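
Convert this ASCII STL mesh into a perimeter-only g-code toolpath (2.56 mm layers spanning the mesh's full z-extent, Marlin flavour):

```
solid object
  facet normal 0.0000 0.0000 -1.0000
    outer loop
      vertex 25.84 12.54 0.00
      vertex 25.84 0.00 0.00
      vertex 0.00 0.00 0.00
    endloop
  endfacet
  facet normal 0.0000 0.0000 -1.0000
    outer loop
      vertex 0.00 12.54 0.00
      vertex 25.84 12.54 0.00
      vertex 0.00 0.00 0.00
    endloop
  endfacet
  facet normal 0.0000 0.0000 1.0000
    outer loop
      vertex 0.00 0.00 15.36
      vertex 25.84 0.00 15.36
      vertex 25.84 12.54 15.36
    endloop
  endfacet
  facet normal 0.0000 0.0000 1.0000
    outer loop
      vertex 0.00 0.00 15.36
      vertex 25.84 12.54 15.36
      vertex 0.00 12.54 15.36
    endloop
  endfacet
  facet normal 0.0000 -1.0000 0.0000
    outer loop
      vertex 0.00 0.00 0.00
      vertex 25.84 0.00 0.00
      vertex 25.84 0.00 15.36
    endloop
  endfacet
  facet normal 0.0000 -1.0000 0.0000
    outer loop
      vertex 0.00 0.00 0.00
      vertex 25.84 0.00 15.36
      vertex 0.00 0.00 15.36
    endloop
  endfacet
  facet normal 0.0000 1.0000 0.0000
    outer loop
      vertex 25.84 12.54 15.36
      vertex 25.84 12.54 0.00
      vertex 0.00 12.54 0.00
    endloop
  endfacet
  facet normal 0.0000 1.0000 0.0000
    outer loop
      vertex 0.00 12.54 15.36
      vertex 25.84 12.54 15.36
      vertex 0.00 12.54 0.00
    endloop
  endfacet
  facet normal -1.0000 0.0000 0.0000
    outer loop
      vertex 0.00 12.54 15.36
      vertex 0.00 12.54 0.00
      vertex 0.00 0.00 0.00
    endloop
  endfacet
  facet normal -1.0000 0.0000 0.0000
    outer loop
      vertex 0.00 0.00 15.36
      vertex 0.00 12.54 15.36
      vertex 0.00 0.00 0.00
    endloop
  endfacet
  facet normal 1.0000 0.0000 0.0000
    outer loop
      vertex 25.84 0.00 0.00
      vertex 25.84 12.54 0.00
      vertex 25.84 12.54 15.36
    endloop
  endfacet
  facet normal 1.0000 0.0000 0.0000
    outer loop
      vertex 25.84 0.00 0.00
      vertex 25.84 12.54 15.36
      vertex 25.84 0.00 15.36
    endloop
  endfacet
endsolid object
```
; perimeter-only toolpath
G21 ; units = mm
G90 ; absolute positioning
G28 ; home
; layer 1
G0 Z2.56
G0 X0.00 Y0.00
G1 X25.84 Y0.00
G1 X25.84 Y12.54
G1 X0.00 Y12.54
G1 X0.00 Y0.00
; layer 2
G0 Z5.12
G0 X0.00 Y0.00
G1 X25.84 Y0.00
G1 X25.84 Y12.54
G1 X0.00 Y12.54
G1 X0.00 Y0.00
; layer 3
G0 Z7.68
G0 X0.00 Y0.00
G1 X25.84 Y0.00
G1 X25.84 Y12.54
G1 X0.00 Y12.54
G1 X0.00 Y0.00
; layer 4
G0 Z10.24
G0 X0.00 Y0.00
G1 X25.84 Y0.00
G1 X25.84 Y12.54
G1 X0.00 Y12.54
G1 X0.00 Y0.00
; layer 5
G0 Z12.80
G0 X0.00 Y0.00
G1 X25.84 Y0.00
G1 X25.84 Y12.54
G1 X0.00 Y12.54
G1 X0.00 Y0.00
; layer 6
G0 Z15.36
G0 X0.00 Y0.00
G1 X25.84 Y0.00
G1 X25.84 Y12.54
G1 X0.00 Y12.54
G1 X0.00 Y0.00
M2 ; end

The solid is a rectangular box, roughly 25.8 × 12.5 mm footprint and 15.4 mm tall. Slicing at Δz = 2.56 mm — 6 equal slices spanning the solid's height, so layer i sits at z = i·h/6 — gives 6 non-empty perimeters. Each is a 4-segment closed polygon; G0 lifts to the layer z and rapids to the start vertex, then G1 traces the edges.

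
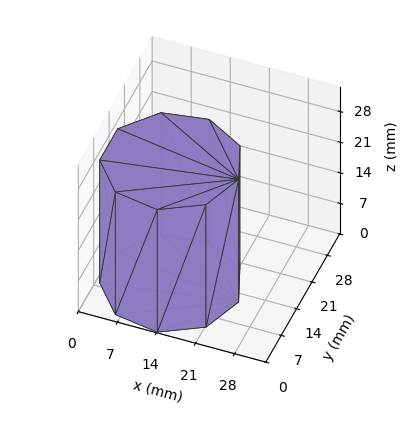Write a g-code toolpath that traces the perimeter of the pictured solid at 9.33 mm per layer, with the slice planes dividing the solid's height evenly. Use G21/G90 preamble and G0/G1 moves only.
Reading the render: the shape is a regular 9-sided prism (a cylinder approximated with 9 flat sides), circumscribed radius ≈ 12 mm, height ≈ 28 mm (dimensions read to the nearest mm from the axis ticks). For the g-code, the solid's height is divided into equal slices at the stated Δz and each level perimeter traced with G1 moves after a G0 lift.

; perimeter-only toolpath
G21 ; units = mm
G90 ; absolute positioning
G28 ; home
; layer 1
G0 Z9.33
G0 X24.00 Y12.00
G1 X21.19 Y19.71
G1 X14.08 Y23.82
G1 X6.00 Y22.39
G1 X0.72 Y16.10
G1 X0.72 Y7.90
G1 X6.00 Y1.61
G1 X14.08 Y0.18
G1 X21.19 Y4.29
G1 X24.00 Y12.00
; layer 2
G0 Z18.67
G0 X24.00 Y12.00
G1 X21.19 Y19.71
G1 X14.08 Y23.82
G1 X6.00 Y22.39
G1 X0.72 Y16.10
G1 X0.72 Y7.90
G1 X6.00 Y1.61
G1 X14.08 Y0.18
G1 X21.19 Y4.29
G1 X24.00 Y12.00
; layer 3
G0 Z28.00
G0 X24.00 Y12.00
G1 X21.19 Y19.71
G1 X14.08 Y23.82
G1 X6.00 Y22.39
G1 X0.72 Y16.10
G1 X0.72 Y7.90
G1 X6.00 Y1.61
G1 X14.08 Y0.18
G1 X21.19 Y4.29
G1 X24.00 Y12.00
M2 ; end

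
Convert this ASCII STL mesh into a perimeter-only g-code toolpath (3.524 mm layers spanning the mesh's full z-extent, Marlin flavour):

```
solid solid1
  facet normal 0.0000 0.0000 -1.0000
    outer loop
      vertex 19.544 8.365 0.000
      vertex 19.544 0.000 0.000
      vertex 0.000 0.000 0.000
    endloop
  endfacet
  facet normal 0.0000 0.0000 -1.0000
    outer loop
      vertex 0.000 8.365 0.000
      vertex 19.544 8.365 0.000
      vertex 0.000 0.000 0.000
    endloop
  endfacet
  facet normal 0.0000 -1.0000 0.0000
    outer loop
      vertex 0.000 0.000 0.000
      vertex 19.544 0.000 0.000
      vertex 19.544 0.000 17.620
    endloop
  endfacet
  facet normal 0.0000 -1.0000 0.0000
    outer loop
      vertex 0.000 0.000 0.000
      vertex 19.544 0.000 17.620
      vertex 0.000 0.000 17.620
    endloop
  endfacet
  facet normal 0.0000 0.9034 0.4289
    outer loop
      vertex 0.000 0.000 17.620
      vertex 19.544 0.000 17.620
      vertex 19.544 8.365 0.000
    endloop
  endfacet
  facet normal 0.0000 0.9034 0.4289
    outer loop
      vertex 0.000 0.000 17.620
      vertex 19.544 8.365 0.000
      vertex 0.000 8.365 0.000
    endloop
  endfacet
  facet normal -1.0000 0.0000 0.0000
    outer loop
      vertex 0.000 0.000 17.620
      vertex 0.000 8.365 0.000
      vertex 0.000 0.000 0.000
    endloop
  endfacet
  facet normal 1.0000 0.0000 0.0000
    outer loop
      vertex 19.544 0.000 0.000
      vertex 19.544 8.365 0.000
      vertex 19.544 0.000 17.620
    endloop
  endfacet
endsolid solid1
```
; perimeter-only toolpath
G21 ; units = mm
G90 ; absolute positioning
G28 ; home
; layer 1
G0 Z3.524
G0 X0.000 Y0.000
G1 X19.544 Y0.000
G1 X19.544 Y6.692
G1 X0.000 Y6.692
G1 X0.000 Y0.000
; layer 2
G0 Z7.048
G0 X0.000 Y0.000
G1 X19.544 Y0.000
G1 X19.544 Y5.019
G1 X0.000 Y5.019
G1 X0.000 Y0.000
; layer 3
G0 Z10.572
G0 X0.000 Y0.000
G1 X19.544 Y0.000
G1 X19.544 Y3.346
G1 X0.000 Y3.346
G1 X0.000 Y0.000
; layer 4
G0 Z14.096
G0 X0.000 Y0.000
G1 X19.544 Y0.000
G1 X19.544 Y1.673
G1 X0.000 Y1.673
G1 X0.000 Y0.000
M2 ; end

The solid is a wedge (ramp): 19.5 × 8.37 mm base, rising to 17.6 mm along the y=0 edge and sloping linearly to z=0 at y=8.37. Slicing at Δz = 3.524 mm — 5 equal slices spanning the solid's height, so layer i sits at z = i·h/5 — gives 4 non-empty perimeters. Each is a 4-segment closed polygon; G0 lifts to the layer z and rapids to the start vertex, then G1 traces the edges. The cross-section shrinks linearly with z (the slice at the apex is degenerate and omitted).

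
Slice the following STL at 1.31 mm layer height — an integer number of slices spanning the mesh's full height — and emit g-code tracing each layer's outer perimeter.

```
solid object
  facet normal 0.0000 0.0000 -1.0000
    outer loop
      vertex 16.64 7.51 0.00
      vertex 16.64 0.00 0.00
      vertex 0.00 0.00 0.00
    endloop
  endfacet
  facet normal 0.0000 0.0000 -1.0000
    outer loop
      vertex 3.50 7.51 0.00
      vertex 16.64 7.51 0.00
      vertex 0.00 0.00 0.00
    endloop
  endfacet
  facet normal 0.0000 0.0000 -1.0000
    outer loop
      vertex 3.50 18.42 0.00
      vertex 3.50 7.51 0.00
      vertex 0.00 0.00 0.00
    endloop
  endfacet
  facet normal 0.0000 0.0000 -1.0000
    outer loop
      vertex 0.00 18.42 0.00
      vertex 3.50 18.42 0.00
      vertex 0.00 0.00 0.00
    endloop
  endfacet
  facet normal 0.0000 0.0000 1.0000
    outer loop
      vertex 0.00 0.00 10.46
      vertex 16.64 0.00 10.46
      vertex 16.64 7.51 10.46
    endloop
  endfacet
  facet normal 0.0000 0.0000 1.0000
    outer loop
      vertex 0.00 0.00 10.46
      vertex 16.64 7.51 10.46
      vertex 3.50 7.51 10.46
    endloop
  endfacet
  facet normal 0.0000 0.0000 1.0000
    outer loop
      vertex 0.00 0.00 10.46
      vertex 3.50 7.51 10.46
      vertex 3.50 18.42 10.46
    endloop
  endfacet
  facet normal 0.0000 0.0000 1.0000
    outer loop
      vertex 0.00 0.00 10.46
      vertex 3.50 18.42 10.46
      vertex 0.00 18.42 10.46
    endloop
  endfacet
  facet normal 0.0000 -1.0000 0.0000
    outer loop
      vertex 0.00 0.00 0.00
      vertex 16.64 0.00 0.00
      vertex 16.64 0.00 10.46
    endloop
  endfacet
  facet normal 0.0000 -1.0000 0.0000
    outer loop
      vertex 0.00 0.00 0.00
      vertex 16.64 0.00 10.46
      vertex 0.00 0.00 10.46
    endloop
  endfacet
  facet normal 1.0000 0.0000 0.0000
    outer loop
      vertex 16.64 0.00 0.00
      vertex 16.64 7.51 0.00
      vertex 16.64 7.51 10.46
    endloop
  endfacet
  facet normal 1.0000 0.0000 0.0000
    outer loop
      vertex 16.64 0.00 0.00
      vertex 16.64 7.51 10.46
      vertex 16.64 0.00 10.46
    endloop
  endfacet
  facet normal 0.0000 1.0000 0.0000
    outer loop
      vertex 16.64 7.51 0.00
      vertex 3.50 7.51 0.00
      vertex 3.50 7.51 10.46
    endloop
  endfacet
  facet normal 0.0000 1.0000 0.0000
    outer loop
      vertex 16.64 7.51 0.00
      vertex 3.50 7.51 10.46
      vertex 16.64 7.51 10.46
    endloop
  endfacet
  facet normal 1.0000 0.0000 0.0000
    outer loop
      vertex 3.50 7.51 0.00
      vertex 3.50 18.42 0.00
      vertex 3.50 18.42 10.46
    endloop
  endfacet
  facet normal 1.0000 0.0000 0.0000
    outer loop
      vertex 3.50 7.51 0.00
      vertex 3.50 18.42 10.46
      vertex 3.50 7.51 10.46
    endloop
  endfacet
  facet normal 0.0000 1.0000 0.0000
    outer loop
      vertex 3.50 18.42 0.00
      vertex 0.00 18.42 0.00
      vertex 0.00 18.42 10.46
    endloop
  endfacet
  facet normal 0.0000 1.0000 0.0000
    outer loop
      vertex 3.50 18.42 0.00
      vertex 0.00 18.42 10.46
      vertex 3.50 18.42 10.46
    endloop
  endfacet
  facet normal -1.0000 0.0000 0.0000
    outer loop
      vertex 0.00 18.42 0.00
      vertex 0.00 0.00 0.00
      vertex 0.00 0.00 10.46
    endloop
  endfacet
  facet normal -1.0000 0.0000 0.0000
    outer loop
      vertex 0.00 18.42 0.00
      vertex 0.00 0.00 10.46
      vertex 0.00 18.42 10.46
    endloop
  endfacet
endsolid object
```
; perimeter-only toolpath
G21 ; units = mm
G90 ; absolute positioning
G28 ; home
; layer 1
G0 Z1.31
G0 X0.00 Y0.00
G1 X16.64 Y0.00
G1 X16.64 Y7.51
G1 X3.50 Y7.51
G1 X3.50 Y18.42
G1 X0.00 Y18.42
G1 X0.00 Y0.00
; layer 2
G0 Z2.62
G0 X0.00 Y0.00
G1 X16.64 Y0.00
G1 X16.64 Y7.51
G1 X3.50 Y7.51
G1 X3.50 Y18.42
G1 X0.00 Y18.42
G1 X0.00 Y0.00
; layer 3
G0 Z3.92
G0 X0.00 Y0.00
G1 X16.64 Y0.00
G1 X16.64 Y7.51
G1 X3.50 Y7.51
G1 X3.50 Y18.42
G1 X0.00 Y18.42
G1 X0.00 Y0.00
; layer 4
G0 Z5.23
G0 X0.00 Y0.00
G1 X16.64 Y0.00
G1 X16.64 Y7.51
G1 X3.50 Y7.51
G1 X3.50 Y18.42
G1 X0.00 Y18.42
G1 X0.00 Y0.00
; layer 5
G0 Z6.54
G0 X0.00 Y0.00
G1 X16.64 Y0.00
G1 X16.64 Y7.51
G1 X3.50 Y7.51
G1 X3.50 Y18.42
G1 X0.00 Y18.42
G1 X0.00 Y0.00
; layer 6
G0 Z7.85
G0 X0.00 Y0.00
G1 X16.64 Y0.00
G1 X16.64 Y7.51
G1 X3.50 Y7.51
G1 X3.50 Y18.42
G1 X0.00 Y18.42
G1 X0.00 Y0.00
; layer 7
G0 Z9.15
G0 X0.00 Y0.00
G1 X16.64 Y0.00
G1 X16.64 Y7.51
G1 X3.50 Y7.51
G1 X3.50 Y18.42
G1 X0.00 Y18.42
G1 X0.00 Y0.00
; layer 8
G0 Z10.46
G0 X0.00 Y0.00
G1 X16.64 Y0.00
G1 X16.64 Y7.51
G1 X3.50 Y7.51
G1 X3.50 Y18.42
G1 X0.00 Y18.42
G1 X0.00 Y0.00
M2 ; end

The solid is an L-shaped prism: outer 16.6 × 18.4 mm, arm thicknesses ≈ 7.51 mm (horizontal) and 3.5 mm (vertical), extruded 10.5 mm in z. Slicing at Δz = 1.31 mm — 8 equal slices spanning the solid's height, so layer i sits at z = i·h/8 — gives 8 non-empty perimeters. Each is a 6-segment closed polygon; G0 lifts to the layer z and rapids to the start vertex, then G1 traces the edges.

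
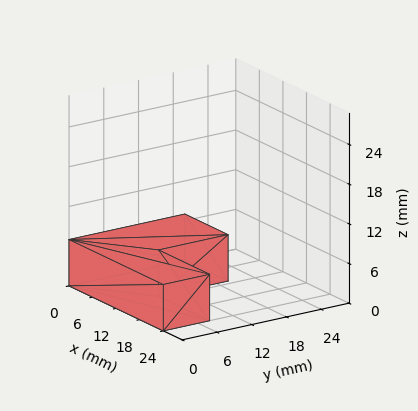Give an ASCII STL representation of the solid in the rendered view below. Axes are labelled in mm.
Reading the render: the shape is an L-shaped prism: outer 24 × 20 mm, arm thicknesses ≈ 8 mm (horizontal) and 11 mm (vertical), extruded 7 mm in z (dimensions read to the nearest mm from the axis ticks). For the STL, each face is triangulated and given an outward normal.

solid part
  facet normal 0.0000 0.0000 -1.0000
    outer loop
      vertex 24.00 8.00 0.00
      vertex 24.00 0.00 0.00
      vertex 0.00 0.00 0.00
    endloop
  endfacet
  facet normal 0.0000 0.0000 -1.0000
    outer loop
      vertex 11.00 8.00 0.00
      vertex 24.00 8.00 0.00
      vertex 0.00 0.00 0.00
    endloop
  endfacet
  facet normal 0.0000 0.0000 -1.0000
    outer loop
      vertex 11.00 20.00 0.00
      vertex 11.00 8.00 0.00
      vertex 0.00 0.00 0.00
    endloop
  endfacet
  facet normal 0.0000 0.0000 -1.0000
    outer loop
      vertex 0.00 20.00 0.00
      vertex 11.00 20.00 0.00
      vertex 0.00 0.00 0.00
    endloop
  endfacet
  facet normal 0.0000 0.0000 1.0000
    outer loop
      vertex 0.00 0.00 7.00
      vertex 24.00 0.00 7.00
      vertex 24.00 8.00 7.00
    endloop
  endfacet
  facet normal 0.0000 0.0000 1.0000
    outer loop
      vertex 0.00 0.00 7.00
      vertex 24.00 8.00 7.00
      vertex 11.00 8.00 7.00
    endloop
  endfacet
  facet normal 0.0000 0.0000 1.0000
    outer loop
      vertex 0.00 0.00 7.00
      vertex 11.00 8.00 7.00
      vertex 11.00 20.00 7.00
    endloop
  endfacet
  facet normal 0.0000 0.0000 1.0000
    outer loop
      vertex 0.00 0.00 7.00
      vertex 11.00 20.00 7.00
      vertex 0.00 20.00 7.00
    endloop
  endfacet
  facet normal 0.0000 -1.0000 0.0000
    outer loop
      vertex 0.00 0.00 0.00
      vertex 24.00 0.00 0.00
      vertex 24.00 0.00 7.00
    endloop
  endfacet
  facet normal 0.0000 -1.0000 0.0000
    outer loop
      vertex 0.00 0.00 0.00
      vertex 24.00 0.00 7.00
      vertex 0.00 0.00 7.00
    endloop
  endfacet
  facet normal 1.0000 0.0000 0.0000
    outer loop
      vertex 24.00 0.00 0.00
      vertex 24.00 8.00 0.00
      vertex 24.00 8.00 7.00
    endloop
  endfacet
  facet normal 1.0000 0.0000 0.0000
    outer loop
      vertex 24.00 0.00 0.00
      vertex 24.00 8.00 7.00
      vertex 24.00 0.00 7.00
    endloop
  endfacet
  facet normal 0.0000 1.0000 0.0000
    outer loop
      vertex 24.00 8.00 0.00
      vertex 11.00 8.00 0.00
      vertex 11.00 8.00 7.00
    endloop
  endfacet
  facet normal 0.0000 1.0000 0.0000
    outer loop
      vertex 24.00 8.00 0.00
      vertex 11.00 8.00 7.00
      vertex 24.00 8.00 7.00
    endloop
  endfacet
  facet normal 1.0000 0.0000 0.0000
    outer loop
      vertex 11.00 8.00 0.00
      vertex 11.00 20.00 0.00
      vertex 11.00 20.00 7.00
    endloop
  endfacet
  facet normal 1.0000 0.0000 0.0000
    outer loop
      vertex 11.00 8.00 0.00
      vertex 11.00 20.00 7.00
      vertex 11.00 8.00 7.00
    endloop
  endfacet
  facet normal 0.0000 1.0000 0.0000
    outer loop
      vertex 11.00 20.00 0.00
      vertex 0.00 20.00 0.00
      vertex 0.00 20.00 7.00
    endloop
  endfacet
  facet normal 0.0000 1.0000 0.0000
    outer loop
      vertex 11.00 20.00 0.00
      vertex 0.00 20.00 7.00
      vertex 11.00 20.00 7.00
    endloop
  endfacet
  facet normal -1.0000 0.0000 0.0000
    outer loop
      vertex 0.00 20.00 0.00
      vertex 0.00 0.00 0.00
      vertex 0.00 0.00 7.00
    endloop
  endfacet
  facet normal -1.0000 0.0000 0.0000
    outer loop
      vertex 0.00 20.00 0.00
      vertex 0.00 0.00 7.00
      vertex 0.00 20.00 7.00
    endloop
  endfacet
endsolid part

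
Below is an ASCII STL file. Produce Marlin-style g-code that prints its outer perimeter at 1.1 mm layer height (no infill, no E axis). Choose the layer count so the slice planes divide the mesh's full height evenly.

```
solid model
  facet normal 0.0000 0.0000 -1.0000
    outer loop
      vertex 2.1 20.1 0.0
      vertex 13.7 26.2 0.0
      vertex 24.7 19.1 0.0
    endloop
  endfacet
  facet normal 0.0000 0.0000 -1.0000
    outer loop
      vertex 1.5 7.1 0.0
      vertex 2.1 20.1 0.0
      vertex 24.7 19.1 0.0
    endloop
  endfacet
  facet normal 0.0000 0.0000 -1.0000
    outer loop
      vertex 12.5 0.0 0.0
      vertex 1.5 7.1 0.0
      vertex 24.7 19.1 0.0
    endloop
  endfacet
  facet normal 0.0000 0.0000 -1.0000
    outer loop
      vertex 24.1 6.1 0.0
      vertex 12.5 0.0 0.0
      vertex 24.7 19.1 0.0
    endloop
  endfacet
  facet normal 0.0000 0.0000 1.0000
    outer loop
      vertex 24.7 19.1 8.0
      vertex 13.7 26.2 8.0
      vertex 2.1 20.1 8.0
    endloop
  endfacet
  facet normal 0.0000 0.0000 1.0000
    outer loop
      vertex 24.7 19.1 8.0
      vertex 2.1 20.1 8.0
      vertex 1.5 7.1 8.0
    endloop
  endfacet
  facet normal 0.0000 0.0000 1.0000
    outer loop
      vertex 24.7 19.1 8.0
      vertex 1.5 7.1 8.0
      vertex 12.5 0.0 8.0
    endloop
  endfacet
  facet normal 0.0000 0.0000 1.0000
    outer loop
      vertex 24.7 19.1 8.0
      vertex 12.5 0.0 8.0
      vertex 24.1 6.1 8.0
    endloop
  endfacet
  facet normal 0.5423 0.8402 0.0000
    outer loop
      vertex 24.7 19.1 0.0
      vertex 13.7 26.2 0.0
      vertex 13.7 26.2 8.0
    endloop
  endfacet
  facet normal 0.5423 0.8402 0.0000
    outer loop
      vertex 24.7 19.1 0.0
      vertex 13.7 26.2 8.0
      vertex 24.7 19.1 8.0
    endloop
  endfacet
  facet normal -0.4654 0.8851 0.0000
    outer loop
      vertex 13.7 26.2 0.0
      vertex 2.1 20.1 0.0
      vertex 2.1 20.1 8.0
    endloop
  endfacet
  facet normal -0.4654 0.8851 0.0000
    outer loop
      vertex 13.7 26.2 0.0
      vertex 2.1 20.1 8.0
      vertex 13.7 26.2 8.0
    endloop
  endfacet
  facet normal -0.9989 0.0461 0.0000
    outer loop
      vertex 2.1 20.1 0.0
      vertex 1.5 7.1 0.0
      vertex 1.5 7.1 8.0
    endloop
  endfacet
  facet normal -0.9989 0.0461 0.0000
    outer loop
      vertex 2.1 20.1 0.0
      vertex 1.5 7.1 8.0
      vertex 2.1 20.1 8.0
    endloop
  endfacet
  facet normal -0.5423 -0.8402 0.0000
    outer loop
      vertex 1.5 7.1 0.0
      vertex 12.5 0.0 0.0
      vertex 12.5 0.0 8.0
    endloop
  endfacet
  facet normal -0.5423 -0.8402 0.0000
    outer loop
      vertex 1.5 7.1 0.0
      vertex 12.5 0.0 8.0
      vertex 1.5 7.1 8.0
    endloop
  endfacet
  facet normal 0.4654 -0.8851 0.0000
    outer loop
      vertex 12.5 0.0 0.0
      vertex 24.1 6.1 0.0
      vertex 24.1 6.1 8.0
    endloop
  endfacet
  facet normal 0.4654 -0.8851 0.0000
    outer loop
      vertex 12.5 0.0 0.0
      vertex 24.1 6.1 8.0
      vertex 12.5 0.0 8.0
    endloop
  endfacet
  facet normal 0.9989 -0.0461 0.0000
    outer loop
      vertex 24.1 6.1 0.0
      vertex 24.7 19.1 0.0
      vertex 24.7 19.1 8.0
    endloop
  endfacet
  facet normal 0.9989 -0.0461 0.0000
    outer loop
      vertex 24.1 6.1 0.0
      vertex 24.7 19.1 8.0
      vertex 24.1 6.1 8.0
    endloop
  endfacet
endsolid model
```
; perimeter-only toolpath
G21 ; units = mm
G90 ; absolute positioning
G28 ; home
; layer 1
G0 Z1.1
G0 X24.7 Y19.1
G1 X13.7 Y26.2
G1 X2.1 Y20.1
G1 X1.5 Y7.1
G1 X12.5 Y0.0
G1 X24.1 Y6.1
G1 X24.7 Y19.1
; layer 2
G0 Z2.3
G0 X24.7 Y19.1
G1 X13.7 Y26.2
G1 X2.1 Y20.1
G1 X1.5 Y7.1
G1 X12.5 Y0.0
G1 X24.1 Y6.1
G1 X24.7 Y19.1
; layer 3
G0 Z3.4
G0 X24.7 Y19.1
G1 X13.7 Y26.2
G1 X2.1 Y20.1
G1 X1.5 Y7.1
G1 X12.5 Y0.0
G1 X24.1 Y6.1
G1 X24.7 Y19.1
; layer 4
G0 Z4.6
G0 X24.7 Y19.1
G1 X13.7 Y26.2
G1 X2.1 Y20.1
G1 X1.5 Y7.1
G1 X12.5 Y0.0
G1 X24.1 Y6.1
G1 X24.7 Y19.1
; layer 5
G0 Z5.7
G0 X24.7 Y19.1
G1 X13.7 Y26.2
G1 X2.1 Y20.1
G1 X1.5 Y7.1
G1 X12.5 Y0.0
G1 X24.1 Y6.1
G1 X24.7 Y19.1
; layer 6
G0 Z6.9
G0 X24.7 Y19.1
G1 X13.7 Y26.2
G1 X2.1 Y20.1
G1 X1.5 Y7.1
G1 X12.5 Y0.0
G1 X24.1 Y6.1
G1 X24.7 Y19.1
; layer 7
G0 Z8.0
G0 X24.7 Y19.1
G1 X13.7 Y26.2
G1 X2.1 Y20.1
G1 X1.5 Y7.1
G1 X12.5 Y0.0
G1 X24.1 Y6.1
G1 X24.7 Y19.1
M2 ; end

The solid is a regular 6-sided prism (a cylinder approximated with 6 flat sides), circumscribed radius ≈ 13.1 mm, height ≈ 8 mm. Slicing at Δz = 1.1 mm — 7 equal slices spanning the solid's height, so layer i sits at z = i·h/7 — gives 7 non-empty perimeters. Each is a 6-segment closed polygon; G0 lifts to the layer z and rapids to the start vertex, then G1 traces the edges.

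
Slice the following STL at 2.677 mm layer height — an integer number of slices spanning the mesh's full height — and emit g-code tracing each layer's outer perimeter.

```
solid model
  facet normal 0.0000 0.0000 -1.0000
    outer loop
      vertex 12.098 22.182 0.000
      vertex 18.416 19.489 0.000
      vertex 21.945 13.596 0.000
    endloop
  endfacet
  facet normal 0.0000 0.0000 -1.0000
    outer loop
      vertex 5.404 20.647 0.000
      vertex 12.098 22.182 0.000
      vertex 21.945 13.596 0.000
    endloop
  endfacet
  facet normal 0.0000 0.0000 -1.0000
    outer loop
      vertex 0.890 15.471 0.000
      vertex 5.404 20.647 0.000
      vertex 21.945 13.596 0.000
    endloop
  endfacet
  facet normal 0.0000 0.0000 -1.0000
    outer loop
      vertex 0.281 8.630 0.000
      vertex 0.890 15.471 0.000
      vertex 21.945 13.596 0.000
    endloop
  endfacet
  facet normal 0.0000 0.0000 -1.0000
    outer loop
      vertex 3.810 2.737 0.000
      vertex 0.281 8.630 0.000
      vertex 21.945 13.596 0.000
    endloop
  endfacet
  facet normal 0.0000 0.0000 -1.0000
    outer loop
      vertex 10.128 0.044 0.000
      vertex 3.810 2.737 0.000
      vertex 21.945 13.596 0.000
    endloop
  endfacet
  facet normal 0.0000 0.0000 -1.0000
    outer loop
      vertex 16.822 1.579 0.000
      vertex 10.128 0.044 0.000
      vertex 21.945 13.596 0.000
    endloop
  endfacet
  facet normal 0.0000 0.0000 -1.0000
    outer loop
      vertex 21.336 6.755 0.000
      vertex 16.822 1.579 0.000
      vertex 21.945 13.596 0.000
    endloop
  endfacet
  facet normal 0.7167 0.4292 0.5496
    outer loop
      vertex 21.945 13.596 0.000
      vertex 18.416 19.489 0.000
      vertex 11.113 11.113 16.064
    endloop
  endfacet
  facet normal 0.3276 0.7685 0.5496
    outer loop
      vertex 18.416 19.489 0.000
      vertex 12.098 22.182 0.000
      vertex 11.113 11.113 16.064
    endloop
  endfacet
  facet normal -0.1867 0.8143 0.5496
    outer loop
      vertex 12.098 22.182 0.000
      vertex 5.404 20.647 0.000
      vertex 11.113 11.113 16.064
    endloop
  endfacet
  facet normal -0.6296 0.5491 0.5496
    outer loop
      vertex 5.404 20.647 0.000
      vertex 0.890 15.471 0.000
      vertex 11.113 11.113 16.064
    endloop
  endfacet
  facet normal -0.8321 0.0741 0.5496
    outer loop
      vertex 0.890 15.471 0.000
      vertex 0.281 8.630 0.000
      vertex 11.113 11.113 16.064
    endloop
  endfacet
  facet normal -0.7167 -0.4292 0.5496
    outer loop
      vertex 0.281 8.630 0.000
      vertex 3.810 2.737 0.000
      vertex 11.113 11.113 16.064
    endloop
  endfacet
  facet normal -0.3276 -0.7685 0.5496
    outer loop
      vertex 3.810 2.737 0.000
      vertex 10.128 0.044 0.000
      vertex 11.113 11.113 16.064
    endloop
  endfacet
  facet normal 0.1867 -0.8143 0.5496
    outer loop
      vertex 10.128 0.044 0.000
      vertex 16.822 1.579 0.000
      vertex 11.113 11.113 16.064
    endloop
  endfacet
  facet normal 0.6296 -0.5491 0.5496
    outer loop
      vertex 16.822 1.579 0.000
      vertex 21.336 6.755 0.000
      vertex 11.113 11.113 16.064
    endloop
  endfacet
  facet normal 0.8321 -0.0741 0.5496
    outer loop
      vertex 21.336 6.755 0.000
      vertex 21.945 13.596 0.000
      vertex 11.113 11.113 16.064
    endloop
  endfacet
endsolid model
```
; perimeter-only toolpath
G21 ; units = mm
G90 ; absolute positioning
G28 ; home
; layer 1
G0 Z2.677
G0 X20.140 Y13.182
G1 X17.199 Y18.093
G1 X11.934 Y20.337
G1 X6.356 Y19.058
G1 X2.594 Y14.745
G1 X2.086 Y9.044
G1 X5.027 Y4.133
G1 X10.292 Y1.889
G1 X15.870 Y3.168
G1 X19.632 Y7.481
G1 X20.140 Y13.182
; layer 2
G0 Z5.355
G0 X18.334 Y12.768
G1 X15.982 Y16.697
G1 X11.770 Y18.492
G1 X7.307 Y17.469
G1 X4.298 Y14.018
G1 X3.892 Y9.458
G1 X6.244 Y5.529
G1 X10.456 Y3.734
G1 X14.919 Y4.757
G1 X17.928 Y8.208
G1 X18.334 Y12.768
; layer 3
G0 Z8.032
G0 X16.529 Y12.354
G1 X14.764 Y15.301
G1 X11.605 Y16.648
G1 X8.258 Y15.880
G1 X6.002 Y13.292
G1 X5.697 Y9.872
G1 X7.462 Y6.925
G1 X10.620 Y5.579
G1 X13.967 Y6.346
G1 X16.224 Y8.934
G1 X16.529 Y12.354
; layer 4
G0 Z10.709
G0 X14.724 Y11.941
G1 X13.547 Y13.905
G1 X11.441 Y14.803
G1 X9.210 Y14.291
G1 X7.705 Y12.566
G1 X7.502 Y10.285
G1 X8.679 Y8.321
G1 X10.785 Y7.423
G1 X13.016 Y7.935
G1 X14.521 Y9.660
G1 X14.724 Y11.941
; layer 5
G0 Z13.387
G0 X12.918 Y11.527
G1 X12.330 Y12.509
G1 X11.277 Y12.958
G1 X10.162 Y12.702
G1 X9.409 Y11.839
G1 X9.308 Y10.699
G1 X9.896 Y9.717
G1 X10.949 Y9.268
G1 X12.065 Y9.524
G1 X12.817 Y10.387
G1 X12.918 Y11.527
M2 ; end

The solid is a regular 10-sided pyramid, base circumscribed radius ≈ 11.1 mm, apex at z ≈ 16.1 mm. Slicing at Δz = 2.677 mm — 6 equal slices spanning the solid's height, so layer i sits at z = i·h/6 — gives 5 non-empty perimeters. Each is a 10-segment closed polygon; G0 lifts to the layer z and rapids to the start vertex, then G1 traces the edges. The cross-section shrinks linearly with z (the slice at the apex is degenerate and omitted).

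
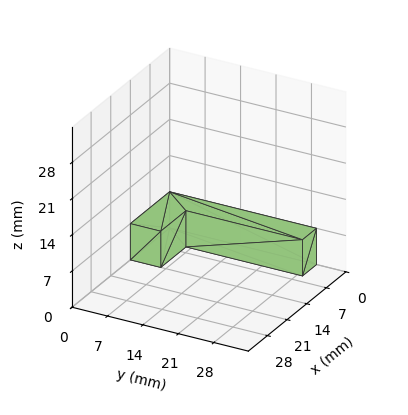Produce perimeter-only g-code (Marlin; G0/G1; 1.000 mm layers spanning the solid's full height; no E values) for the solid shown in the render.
Reading the render: the shape is an L-shaped prism: outer 14 × 29 mm, arm thicknesses ≈ 6 mm (horizontal) and 5 mm (vertical), extruded 7 mm in z (dimensions read to the nearest mm from the axis ticks). For the g-code, the solid's height is divided into equal slices at the stated Δz and each level perimeter traced with G1 moves after a G0 lift.

; perimeter-only toolpath
G21 ; units = mm
G90 ; absolute positioning
G28 ; home
; layer 1
G0 Z1.000
G0 X0.000 Y0.000
G1 X14.000 Y0.000
G1 X14.000 Y6.000
G1 X5.000 Y6.000
G1 X5.000 Y29.000
G1 X0.000 Y29.000
G1 X0.000 Y0.000
; layer 2
G0 Z2.000
G0 X0.000 Y0.000
G1 X14.000 Y0.000
G1 X14.000 Y6.000
G1 X5.000 Y6.000
G1 X5.000 Y29.000
G1 X0.000 Y29.000
G1 X0.000 Y0.000
; layer 3
G0 Z3.000
G0 X0.000 Y0.000
G1 X14.000 Y0.000
G1 X14.000 Y6.000
G1 X5.000 Y6.000
G1 X5.000 Y29.000
G1 X0.000 Y29.000
G1 X0.000 Y0.000
; layer 4
G0 Z4.000
G0 X0.000 Y0.000
G1 X14.000 Y0.000
G1 X14.000 Y6.000
G1 X5.000 Y6.000
G1 X5.000 Y29.000
G1 X0.000 Y29.000
G1 X0.000 Y0.000
; layer 5
G0 Z5.000
G0 X0.000 Y0.000
G1 X14.000 Y0.000
G1 X14.000 Y6.000
G1 X5.000 Y6.000
G1 X5.000 Y29.000
G1 X0.000 Y29.000
G1 X0.000 Y0.000
; layer 6
G0 Z6.000
G0 X0.000 Y0.000
G1 X14.000 Y0.000
G1 X14.000 Y6.000
G1 X5.000 Y6.000
G1 X5.000 Y29.000
G1 X0.000 Y29.000
G1 X0.000 Y0.000
; layer 7
G0 Z7.000
G0 X0.000 Y0.000
G1 X14.000 Y0.000
G1 X14.000 Y6.000
G1 X5.000 Y6.000
G1 X5.000 Y29.000
G1 X0.000 Y29.000
G1 X0.000 Y0.000
M2 ; end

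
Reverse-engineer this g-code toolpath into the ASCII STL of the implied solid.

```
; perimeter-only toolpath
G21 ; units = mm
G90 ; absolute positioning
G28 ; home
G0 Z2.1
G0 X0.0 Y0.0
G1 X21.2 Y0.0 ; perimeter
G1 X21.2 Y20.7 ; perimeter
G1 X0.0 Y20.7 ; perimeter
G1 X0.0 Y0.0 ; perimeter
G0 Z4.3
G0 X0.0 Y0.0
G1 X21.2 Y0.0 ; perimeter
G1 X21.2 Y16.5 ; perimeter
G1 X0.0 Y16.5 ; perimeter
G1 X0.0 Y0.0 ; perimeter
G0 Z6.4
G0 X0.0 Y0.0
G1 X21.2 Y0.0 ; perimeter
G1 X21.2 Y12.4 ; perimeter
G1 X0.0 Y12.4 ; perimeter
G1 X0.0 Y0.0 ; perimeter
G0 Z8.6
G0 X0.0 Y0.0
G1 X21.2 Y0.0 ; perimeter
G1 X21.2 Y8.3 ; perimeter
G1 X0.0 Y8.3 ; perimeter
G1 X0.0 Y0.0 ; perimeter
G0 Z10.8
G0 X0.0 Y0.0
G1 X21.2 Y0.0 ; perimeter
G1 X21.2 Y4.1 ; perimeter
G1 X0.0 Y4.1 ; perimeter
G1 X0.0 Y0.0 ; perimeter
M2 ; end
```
solid part
  facet normal 0.0000 0.0000 -1.0000
    outer loop
      vertex 21.2 24.8 0.0
      vertex 21.2 0.0 0.0
      vertex 0.0 0.0 0.0
    endloop
  endfacet
  facet normal 0.0000 0.0000 -1.0000
    outer loop
      vertex 0.0 24.8 0.0
      vertex 21.2 24.8 0.0
      vertex 0.0 0.0 0.0
    endloop
  endfacet
  facet normal 0.0000 -1.0000 0.0000
    outer loop
      vertex 0.0 0.0 0.0
      vertex 21.2 0.0 0.0
      vertex 21.2 0.0 12.9
    endloop
  endfacet
  facet normal 0.0000 -1.0000 0.0000
    outer loop
      vertex 0.0 0.0 0.0
      vertex 21.2 0.0 12.9
      vertex 0.0 0.0 12.9
    endloop
  endfacet
  facet normal 0.0000 0.4615 0.8872
    outer loop
      vertex 0.0 0.0 12.9
      vertex 21.2 0.0 12.9
      vertex 21.2 24.8 0.0
    endloop
  endfacet
  facet normal 0.0000 0.4615 0.8872
    outer loop
      vertex 0.0 0.0 12.9
      vertex 21.2 24.8 0.0
      vertex 0.0 24.8 0.0
    endloop
  endfacet
  facet normal -1.0000 0.0000 0.0000
    outer loop
      vertex 0.0 0.0 12.9
      vertex 0.0 24.8 0.0
      vertex 0.0 0.0 0.0
    endloop
  endfacet
  facet normal 1.0000 0.0000 0.0000
    outer loop
      vertex 21.2 0.0 0.0
      vertex 21.2 24.8 0.0
      vertex 21.2 0.0 12.9
    endloop
  endfacet
endsolid part

The G0 Z moves step by Δz≈2.1 mm. The G1 loops shrink linearly with z, so the solid tapers from its base footprint up to z≈12.9. Closing with a flat bottom cap and the tapered top and triangulating gives 8 facets — a wedge (ramp): 21.2 × 24.8 mm base, rising to 12.9 mm along the y=0 edge and sloping linearly to z=0 at y=24.8.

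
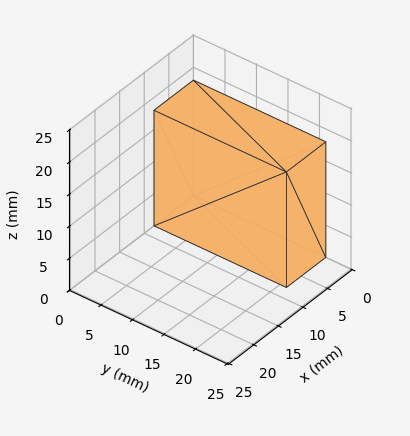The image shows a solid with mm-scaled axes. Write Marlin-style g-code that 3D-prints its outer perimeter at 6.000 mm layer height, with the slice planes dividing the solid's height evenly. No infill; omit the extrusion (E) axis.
Reading the render: the shape is a rectangular box, roughly 8 × 21 mm footprint and 18 mm tall (dimensions read to the nearest mm from the axis ticks). For the g-code, the solid's height is divided into equal slices at the stated Δz and each level perimeter traced with G1 moves after a G0 lift.

; perimeter-only toolpath
G21 ; units = mm
G90 ; absolute positioning
G28 ; home
; layer 1
G0 Z6.000
G0 X0.000 Y0.000
G1 X8.000 Y0.000
G1 X8.000 Y21.000
G1 X0.000 Y21.000
G1 X0.000 Y0.000
; layer 2
G0 Z12.000
G0 X0.000 Y0.000
G1 X8.000 Y0.000
G1 X8.000 Y21.000
G1 X0.000 Y21.000
G1 X0.000 Y0.000
; layer 3
G0 Z18.000
G0 X0.000 Y0.000
G1 X8.000 Y0.000
G1 X8.000 Y21.000
G1 X0.000 Y21.000
G1 X0.000 Y0.000
M2 ; end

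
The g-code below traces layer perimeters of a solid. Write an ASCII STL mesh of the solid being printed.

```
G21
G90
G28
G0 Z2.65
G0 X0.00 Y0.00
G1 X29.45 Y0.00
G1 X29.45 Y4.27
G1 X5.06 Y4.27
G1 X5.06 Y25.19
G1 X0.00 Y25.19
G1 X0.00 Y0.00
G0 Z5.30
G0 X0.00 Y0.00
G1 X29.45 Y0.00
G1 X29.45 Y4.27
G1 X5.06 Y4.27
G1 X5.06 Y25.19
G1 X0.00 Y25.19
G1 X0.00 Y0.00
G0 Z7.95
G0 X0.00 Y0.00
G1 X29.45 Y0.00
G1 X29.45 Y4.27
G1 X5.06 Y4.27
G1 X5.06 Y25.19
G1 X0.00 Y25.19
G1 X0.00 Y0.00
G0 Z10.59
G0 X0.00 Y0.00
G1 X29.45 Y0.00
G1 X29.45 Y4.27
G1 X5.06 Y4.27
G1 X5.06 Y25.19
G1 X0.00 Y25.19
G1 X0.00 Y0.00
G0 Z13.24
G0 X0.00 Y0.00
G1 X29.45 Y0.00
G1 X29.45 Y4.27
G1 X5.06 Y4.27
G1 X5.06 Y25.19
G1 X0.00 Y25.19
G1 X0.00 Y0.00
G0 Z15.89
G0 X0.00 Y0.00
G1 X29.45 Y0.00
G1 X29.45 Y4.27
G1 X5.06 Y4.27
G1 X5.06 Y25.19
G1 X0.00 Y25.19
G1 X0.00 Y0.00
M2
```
solid part
  facet normal 0.0000 0.0000 -1.0000
    outer loop
      vertex 29.45 4.27 0.00
      vertex 29.45 0.00 0.00
      vertex 0.00 0.00 0.00
    endloop
  endfacet
  facet normal 0.0000 0.0000 -1.0000
    outer loop
      vertex 5.06 4.27 0.00
      vertex 29.45 4.27 0.00
      vertex 0.00 0.00 0.00
    endloop
  endfacet
  facet normal 0.0000 0.0000 -1.0000
    outer loop
      vertex 5.06 25.19 0.00
      vertex 5.06 4.27 0.00
      vertex 0.00 0.00 0.00
    endloop
  endfacet
  facet normal 0.0000 0.0000 -1.0000
    outer loop
      vertex 0.00 25.19 0.00
      vertex 5.06 25.19 0.00
      vertex 0.00 0.00 0.00
    endloop
  endfacet
  facet normal 0.0000 0.0000 1.0000
    outer loop
      vertex 0.00 0.00 15.89
      vertex 29.45 0.00 15.89
      vertex 29.45 4.27 15.89
    endloop
  endfacet
  facet normal 0.0000 0.0000 1.0000
    outer loop
      vertex 0.00 0.00 15.89
      vertex 29.45 4.27 15.89
      vertex 5.06 4.27 15.89
    endloop
  endfacet
  facet normal 0.0000 0.0000 1.0000
    outer loop
      vertex 0.00 0.00 15.89
      vertex 5.06 4.27 15.89
      vertex 5.06 25.19 15.89
    endloop
  endfacet
  facet normal 0.0000 0.0000 1.0000
    outer loop
      vertex 0.00 0.00 15.89
      vertex 5.06 25.19 15.89
      vertex 0.00 25.19 15.89
    endloop
  endfacet
  facet normal 0.0000 -1.0000 0.0000
    outer loop
      vertex 0.00 0.00 0.00
      vertex 29.45 0.00 0.00
      vertex 29.45 0.00 15.89
    endloop
  endfacet
  facet normal 0.0000 -1.0000 0.0000
    outer loop
      vertex 0.00 0.00 0.00
      vertex 29.45 0.00 15.89
      vertex 0.00 0.00 15.89
    endloop
  endfacet
  facet normal 1.0000 0.0000 0.0000
    outer loop
      vertex 29.45 0.00 0.00
      vertex 29.45 4.27 0.00
      vertex 29.45 4.27 15.89
    endloop
  endfacet
  facet normal 1.0000 0.0000 0.0000
    outer loop
      vertex 29.45 0.00 0.00
      vertex 29.45 4.27 15.89
      vertex 29.45 0.00 15.89
    endloop
  endfacet
  facet normal 0.0000 1.0000 0.0000
    outer loop
      vertex 29.45 4.27 0.00
      vertex 5.06 4.27 0.00
      vertex 5.06 4.27 15.89
    endloop
  endfacet
  facet normal 0.0000 1.0000 0.0000
    outer loop
      vertex 29.45 4.27 0.00
      vertex 5.06 4.27 15.89
      vertex 29.45 4.27 15.89
    endloop
  endfacet
  facet normal 1.0000 0.0000 0.0000
    outer loop
      vertex 5.06 4.27 0.00
      vertex 5.06 25.19 0.00
      vertex 5.06 25.19 15.89
    endloop
  endfacet
  facet normal 1.0000 0.0000 0.0000
    outer loop
      vertex 5.06 4.27 0.00
      vertex 5.06 25.19 15.89
      vertex 5.06 4.27 15.89
    endloop
  endfacet
  facet normal 0.0000 1.0000 0.0000
    outer loop
      vertex 5.06 25.19 0.00
      vertex 0.00 25.19 0.00
      vertex 0.00 25.19 15.89
    endloop
  endfacet
  facet normal 0.0000 1.0000 0.0000
    outer loop
      vertex 5.06 25.19 0.00
      vertex 0.00 25.19 15.89
      vertex 5.06 25.19 15.89
    endloop
  endfacet
  facet normal -1.0000 0.0000 0.0000
    outer loop
      vertex 0.00 25.19 0.00
      vertex 0.00 0.00 0.00
      vertex 0.00 0.00 15.89
    endloop
  endfacet
  facet normal -1.0000 0.0000 0.0000
    outer loop
      vertex 0.00 25.19 0.00
      vertex 0.00 0.00 15.89
      vertex 0.00 25.19 15.89
    endloop
  endfacet
endsolid part

The G0 Z moves step by Δz≈2.65 mm. Every layer's G1 loop is the same polygon, so the solid is a straight extrusion of it from z=0 to z≈15.9. Closing with flat bottom and top caps and triangulating gives 20 facets — an L-shaped prism: outer 29.4 × 25.2 mm, arm thicknesses ≈ 4.27 mm (horizontal) and 5.06 mm (vertical), extruded 15.9 mm in z.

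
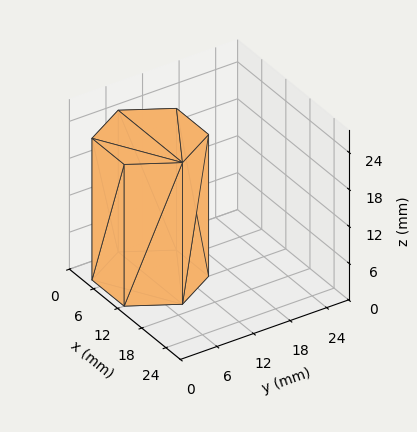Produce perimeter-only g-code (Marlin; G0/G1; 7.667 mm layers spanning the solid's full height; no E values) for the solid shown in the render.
Reading the render: the shape is a regular 6-sided prism (a cylinder approximated with 6 flat sides), circumscribed radius ≈ 8 mm, height ≈ 23 mm (dimensions read to the nearest mm from the axis ticks). For the g-code, the solid's height is divided into equal slices at the stated Δz and each level perimeter traced with G1 moves after a G0 lift.

; perimeter-only toolpath
G21 ; units = mm
G90 ; absolute positioning
G28 ; home
; layer 1
G0 Z7.667
G0 X16.000 Y8.000
G1 X12.000 Y14.928
G1 X4.000 Y14.928
G1 X0.000 Y8.000
G1 X4.000 Y1.072
G1 X12.000 Y1.072
G1 X16.000 Y8.000
; layer 2
G0 Z15.333
G0 X16.000 Y8.000
G1 X12.000 Y14.928
G1 X4.000 Y14.928
G1 X0.000 Y8.000
G1 X4.000 Y1.072
G1 X12.000 Y1.072
G1 X16.000 Y8.000
; layer 3
G0 Z23.000
G0 X16.000 Y8.000
G1 X12.000 Y14.928
G1 X4.000 Y14.928
G1 X0.000 Y8.000
G1 X4.000 Y1.072
G1 X12.000 Y1.072
G1 X16.000 Y8.000
M2 ; end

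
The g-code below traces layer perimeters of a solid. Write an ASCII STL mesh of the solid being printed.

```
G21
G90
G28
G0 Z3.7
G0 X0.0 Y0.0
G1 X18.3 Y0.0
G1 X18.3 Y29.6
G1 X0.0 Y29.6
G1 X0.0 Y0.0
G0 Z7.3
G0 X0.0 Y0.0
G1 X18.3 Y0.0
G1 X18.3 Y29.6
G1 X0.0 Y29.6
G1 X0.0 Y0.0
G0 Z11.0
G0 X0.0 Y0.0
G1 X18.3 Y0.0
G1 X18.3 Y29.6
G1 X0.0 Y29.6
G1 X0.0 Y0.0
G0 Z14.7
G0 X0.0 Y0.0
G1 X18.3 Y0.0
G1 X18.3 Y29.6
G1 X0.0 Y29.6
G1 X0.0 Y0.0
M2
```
solid part
  facet normal 0.0000 0.0000 -1.0000
    outer loop
      vertex 18.3 29.6 0.0
      vertex 18.3 0.0 0.0
      vertex 0.0 0.0 0.0
    endloop
  endfacet
  facet normal 0.0000 0.0000 -1.0000
    outer loop
      vertex 0.0 29.6 0.0
      vertex 18.3 29.6 0.0
      vertex 0.0 0.0 0.0
    endloop
  endfacet
  facet normal 0.0000 0.0000 1.0000
    outer loop
      vertex 0.0 0.0 14.7
      vertex 18.3 0.0 14.7
      vertex 18.3 29.6 14.7
    endloop
  endfacet
  facet normal 0.0000 0.0000 1.0000
    outer loop
      vertex 0.0 0.0 14.7
      vertex 18.3 29.6 14.7
      vertex 0.0 29.6 14.7
    endloop
  endfacet
  facet normal 0.0000 -1.0000 0.0000
    outer loop
      vertex 0.0 0.0 0.0
      vertex 18.3 0.0 0.0
      vertex 18.3 0.0 14.7
    endloop
  endfacet
  facet normal 0.0000 -1.0000 0.0000
    outer loop
      vertex 0.0 0.0 0.0
      vertex 18.3 0.0 14.7
      vertex 0.0 0.0 14.7
    endloop
  endfacet
  facet normal 0.0000 1.0000 0.0000
    outer loop
      vertex 18.3 29.6 14.7
      vertex 18.3 29.6 0.0
      vertex 0.0 29.6 0.0
    endloop
  endfacet
  facet normal 0.0000 1.0000 0.0000
    outer loop
      vertex 0.0 29.6 14.7
      vertex 18.3 29.6 14.7
      vertex 0.0 29.6 0.0
    endloop
  endfacet
  facet normal -1.0000 0.0000 0.0000
    outer loop
      vertex 0.0 29.6 14.7
      vertex 0.0 29.6 0.0
      vertex 0.0 0.0 0.0
    endloop
  endfacet
  facet normal -1.0000 0.0000 0.0000
    outer loop
      vertex 0.0 0.0 14.7
      vertex 0.0 29.6 14.7
      vertex 0.0 0.0 0.0
    endloop
  endfacet
  facet normal 1.0000 0.0000 0.0000
    outer loop
      vertex 18.3 0.0 0.0
      vertex 18.3 29.6 0.0
      vertex 18.3 29.6 14.7
    endloop
  endfacet
  facet normal 1.0000 0.0000 0.0000
    outer loop
      vertex 18.3 0.0 0.0
      vertex 18.3 29.6 14.7
      vertex 18.3 0.0 14.7
    endloop
  endfacet
endsolid part

The G0 Z moves step by Δz≈3.7 mm. Every layer's G1 loop is the same polygon, so the solid is a straight extrusion of it from z=0 to z≈14.7. Closing with flat bottom and top caps and triangulating gives 12 facets — a rectangular box, roughly 18.3 × 29.6 mm footprint and 14.7 mm tall.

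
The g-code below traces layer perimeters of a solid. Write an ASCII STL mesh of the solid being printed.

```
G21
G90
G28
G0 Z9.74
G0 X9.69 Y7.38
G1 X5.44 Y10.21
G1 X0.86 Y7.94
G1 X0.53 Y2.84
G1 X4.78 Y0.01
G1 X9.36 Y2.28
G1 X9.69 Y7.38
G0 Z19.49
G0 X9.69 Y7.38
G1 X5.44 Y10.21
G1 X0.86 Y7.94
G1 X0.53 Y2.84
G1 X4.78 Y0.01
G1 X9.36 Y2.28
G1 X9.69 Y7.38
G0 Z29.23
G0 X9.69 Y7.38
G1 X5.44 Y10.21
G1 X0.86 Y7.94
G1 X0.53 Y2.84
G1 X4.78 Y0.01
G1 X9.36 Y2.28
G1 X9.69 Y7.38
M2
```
solid part
  facet normal 0.0000 0.0000 -1.0000
    outer loop
      vertex 0.86 7.94 0.00
      vertex 5.44 10.21 0.00
      vertex 9.69 7.38 0.00
    endloop
  endfacet
  facet normal 0.0000 0.0000 -1.0000
    outer loop
      vertex 0.53 2.84 0.00
      vertex 0.86 7.94 0.00
      vertex 9.69 7.38 0.00
    endloop
  endfacet
  facet normal 0.0000 0.0000 -1.0000
    outer loop
      vertex 4.78 0.01 0.00
      vertex 0.53 2.84 0.00
      vertex 9.69 7.38 0.00
    endloop
  endfacet
  facet normal 0.0000 0.0000 -1.0000
    outer loop
      vertex 9.36 2.28 0.00
      vertex 4.78 0.01 0.00
      vertex 9.69 7.38 0.00
    endloop
  endfacet
  facet normal 0.0000 0.0000 1.0000
    outer loop
      vertex 9.69 7.38 29.23
      vertex 5.44 10.21 29.23
      vertex 0.86 7.94 29.23
    endloop
  endfacet
  facet normal 0.0000 0.0000 1.0000
    outer loop
      vertex 9.69 7.38 29.23
      vertex 0.86 7.94 29.23
      vertex 0.53 2.84 29.23
    endloop
  endfacet
  facet normal 0.0000 0.0000 1.0000
    outer loop
      vertex 9.69 7.38 29.23
      vertex 0.53 2.84 29.23
      vertex 4.78 0.01 29.23
    endloop
  endfacet
  facet normal 0.0000 0.0000 1.0000
    outer loop
      vertex 9.69 7.38 29.23
      vertex 4.78 0.01 29.23
      vertex 9.36 2.28 29.23
    endloop
  endfacet
  facet normal 0.5542 0.8324 0.0000
    outer loop
      vertex 9.69 7.38 0.00
      vertex 5.44 10.21 0.00
      vertex 5.44 10.21 29.23
    endloop
  endfacet
  facet normal 0.5542 0.8324 0.0000
    outer loop
      vertex 9.69 7.38 0.00
      vertex 5.44 10.21 29.23
      vertex 9.69 7.38 29.23
    endloop
  endfacet
  facet normal -0.4441 0.8960 0.0000
    outer loop
      vertex 5.44 10.21 0.00
      vertex 0.86 7.94 0.00
      vertex 0.86 7.94 29.23
    endloop
  endfacet
  facet normal -0.4441 0.8960 0.0000
    outer loop
      vertex 5.44 10.21 0.00
      vertex 0.86 7.94 29.23
      vertex 5.44 10.21 29.23
    endloop
  endfacet
  facet normal -0.9979 0.0646 0.0000
    outer loop
      vertex 0.86 7.94 0.00
      vertex 0.53 2.84 0.00
      vertex 0.53 2.84 29.23
    endloop
  endfacet
  facet normal -0.9979 0.0646 0.0000
    outer loop
      vertex 0.86 7.94 0.00
      vertex 0.53 2.84 29.23
      vertex 0.86 7.94 29.23
    endloop
  endfacet
  facet normal -0.5542 -0.8324 0.0000
    outer loop
      vertex 0.53 2.84 0.00
      vertex 4.78 0.01 0.00
      vertex 4.78 0.01 29.23
    endloop
  endfacet
  facet normal -0.5542 -0.8324 0.0000
    outer loop
      vertex 0.53 2.84 0.00
      vertex 4.78 0.01 29.23
      vertex 0.53 2.84 29.23
    endloop
  endfacet
  facet normal 0.4441 -0.8960 0.0000
    outer loop
      vertex 4.78 0.01 0.00
      vertex 9.36 2.28 0.00
      vertex 9.36 2.28 29.23
    endloop
  endfacet
  facet normal 0.4441 -0.8960 0.0000
    outer loop
      vertex 4.78 0.01 0.00
      vertex 9.36 2.28 29.23
      vertex 4.78 0.01 29.23
    endloop
  endfacet
  facet normal 0.9979 -0.0646 0.0000
    outer loop
      vertex 9.36 2.28 0.00
      vertex 9.69 7.38 0.00
      vertex 9.69 7.38 29.23
    endloop
  endfacet
  facet normal 0.9979 -0.0646 0.0000
    outer loop
      vertex 9.36 2.28 0.00
      vertex 9.69 7.38 29.23
      vertex 9.36 2.28 29.23
    endloop
  endfacet
endsolid part

The G0 Z moves step by Δz≈9.74 mm. Every layer's G1 loop is the same polygon, so the solid is a straight extrusion of it from z=0 to z≈29.2. Closing with flat bottom and top caps and triangulating gives 20 facets — a regular 6-sided prism (a cylinder approximated with 6 flat sides), circumscribed radius ≈ 5.11 mm, height ≈ 29.2 mm.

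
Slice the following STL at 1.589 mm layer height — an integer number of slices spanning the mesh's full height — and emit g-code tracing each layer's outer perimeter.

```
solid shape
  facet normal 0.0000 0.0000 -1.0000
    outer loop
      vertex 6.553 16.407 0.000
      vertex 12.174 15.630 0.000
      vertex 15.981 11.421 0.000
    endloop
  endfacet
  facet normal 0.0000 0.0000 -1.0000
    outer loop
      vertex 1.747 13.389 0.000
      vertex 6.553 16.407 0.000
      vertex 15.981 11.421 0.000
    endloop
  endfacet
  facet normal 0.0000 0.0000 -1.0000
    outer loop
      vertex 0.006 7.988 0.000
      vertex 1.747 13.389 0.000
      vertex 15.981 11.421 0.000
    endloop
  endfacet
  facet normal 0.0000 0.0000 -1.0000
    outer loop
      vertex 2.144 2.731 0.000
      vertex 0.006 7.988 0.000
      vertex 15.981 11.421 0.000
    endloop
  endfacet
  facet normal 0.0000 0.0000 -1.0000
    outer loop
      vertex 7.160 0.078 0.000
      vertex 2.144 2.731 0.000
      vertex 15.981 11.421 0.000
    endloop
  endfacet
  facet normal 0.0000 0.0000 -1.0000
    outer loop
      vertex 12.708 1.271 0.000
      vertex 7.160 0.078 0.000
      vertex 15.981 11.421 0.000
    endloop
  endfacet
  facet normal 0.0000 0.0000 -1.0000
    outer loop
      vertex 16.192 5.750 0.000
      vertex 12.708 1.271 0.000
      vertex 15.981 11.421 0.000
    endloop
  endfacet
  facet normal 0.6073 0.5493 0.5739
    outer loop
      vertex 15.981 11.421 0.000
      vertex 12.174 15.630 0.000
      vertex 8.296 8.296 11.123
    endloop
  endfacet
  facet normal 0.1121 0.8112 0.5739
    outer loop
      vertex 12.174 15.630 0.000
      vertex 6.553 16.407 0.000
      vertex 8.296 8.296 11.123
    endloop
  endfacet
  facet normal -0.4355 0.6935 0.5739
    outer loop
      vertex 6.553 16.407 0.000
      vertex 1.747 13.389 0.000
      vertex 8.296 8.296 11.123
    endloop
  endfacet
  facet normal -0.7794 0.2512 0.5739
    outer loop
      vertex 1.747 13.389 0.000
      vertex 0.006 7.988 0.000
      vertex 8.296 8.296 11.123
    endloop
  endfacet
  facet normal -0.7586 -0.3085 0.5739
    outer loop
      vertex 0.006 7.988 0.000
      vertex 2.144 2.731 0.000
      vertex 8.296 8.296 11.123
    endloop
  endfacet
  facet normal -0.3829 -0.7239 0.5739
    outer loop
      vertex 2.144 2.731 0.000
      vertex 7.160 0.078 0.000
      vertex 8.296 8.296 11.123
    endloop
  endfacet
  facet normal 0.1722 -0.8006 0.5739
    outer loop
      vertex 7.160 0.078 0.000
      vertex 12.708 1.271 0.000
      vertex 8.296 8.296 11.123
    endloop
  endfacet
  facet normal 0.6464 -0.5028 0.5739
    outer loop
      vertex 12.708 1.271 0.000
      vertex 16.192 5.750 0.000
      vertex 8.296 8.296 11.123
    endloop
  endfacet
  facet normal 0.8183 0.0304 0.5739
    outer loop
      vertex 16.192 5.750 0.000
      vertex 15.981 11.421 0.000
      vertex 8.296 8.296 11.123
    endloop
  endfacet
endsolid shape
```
; perimeter-only toolpath
G21 ; units = mm
G90 ; absolute positioning
G28 ; home
; layer 1
G0 Z1.589
G0 X14.883 Y10.975
G1 X11.620 Y14.582
G1 X6.802 Y15.248
G1 X2.683 Y12.661
G1 X1.190 Y8.032
G1 X3.023 Y3.526
G1 X7.322 Y1.252
G1 X12.078 Y2.275
G1 X15.064 Y6.114
G1 X14.883 Y10.975
; layer 2
G0 Z3.178
G0 X13.785 Y10.528
G1 X11.066 Y13.535
G1 X7.051 Y14.090
G1 X3.618 Y11.934
G1 X2.375 Y8.076
G1 X3.902 Y4.321
G1 X7.485 Y2.426
G1 X11.447 Y3.278
G1 X13.936 Y6.477
G1 X13.785 Y10.528
; layer 3
G0 Z4.767
G0 X12.687 Y10.082
G1 X10.512 Y12.487
G1 X7.300 Y12.931
G1 X4.554 Y11.206
G1 X3.559 Y8.120
G1 X4.781 Y5.116
G1 X7.647 Y3.600
G1 X10.817 Y4.282
G1 X12.808 Y6.841
G1 X12.687 Y10.082
; layer 4
G0 Z6.356
G0 X11.590 Y9.635
G1 X9.958 Y11.439
G1 X7.549 Y11.772
G1 X5.489 Y10.479
G1 X4.743 Y8.164
G1 X5.659 Y5.911
G1 X7.809 Y4.774
G1 X10.187 Y5.285
G1 X11.680 Y7.205
G1 X11.590 Y9.635
; layer 5
G0 Z7.945
G0 X10.492 Y9.189
G1 X9.404 Y10.391
G1 X7.798 Y10.613
G1 X6.425 Y9.751
G1 X5.927 Y8.208
G1 X6.538 Y6.706
G1 X7.971 Y5.948
G1 X9.557 Y6.289
G1 X10.552 Y7.569
G1 X10.492 Y9.189
; layer 6
G0 Z9.534
G0 X9.394 Y8.742
G1 X8.850 Y9.344
G1 X8.047 Y9.455
G1 X7.360 Y9.024
G1 X7.112 Y8.252
G1 X7.417 Y7.501
G1 X8.134 Y7.122
G1 X8.926 Y7.292
G1 X9.424 Y7.932
G1 X9.394 Y8.742
M2 ; end

The solid is a regular 9-sided pyramid, base circumscribed radius ≈ 8.3 mm, apex at z ≈ 11.1 mm. Slicing at Δz = 1.589 mm — 7 equal slices spanning the solid's height, so layer i sits at z = i·h/7 — gives 6 non-empty perimeters. Each is a 9-segment closed polygon; G0 lifts to the layer z and rapids to the start vertex, then G1 traces the edges. The cross-section shrinks linearly with z (the slice at the apex is degenerate and omitted).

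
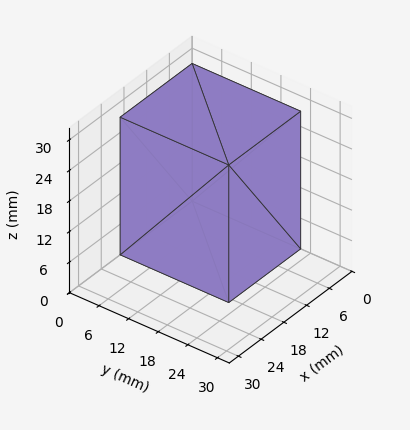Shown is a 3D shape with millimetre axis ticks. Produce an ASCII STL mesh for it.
Reading the render: the shape is a rectangular box, roughly 19 × 22 mm footprint and 27 mm tall (dimensions read to the nearest mm from the axis ticks). For the STL, each face is triangulated and given an outward normal.

solid part
  facet normal 0.0000 0.0000 -1.0000
    outer loop
      vertex 19.0 22.0 0.0
      vertex 19.0 0.0 0.0
      vertex 0.0 0.0 0.0
    endloop
  endfacet
  facet normal 0.0000 0.0000 -1.0000
    outer loop
      vertex 0.0 22.0 0.0
      vertex 19.0 22.0 0.0
      vertex 0.0 0.0 0.0
    endloop
  endfacet
  facet normal 0.0000 0.0000 1.0000
    outer loop
      vertex 0.0 0.0 27.0
      vertex 19.0 0.0 27.0
      vertex 19.0 22.0 27.0
    endloop
  endfacet
  facet normal 0.0000 0.0000 1.0000
    outer loop
      vertex 0.0 0.0 27.0
      vertex 19.0 22.0 27.0
      vertex 0.0 22.0 27.0
    endloop
  endfacet
  facet normal 0.0000 -1.0000 0.0000
    outer loop
      vertex 0.0 0.0 0.0
      vertex 19.0 0.0 0.0
      vertex 19.0 0.0 27.0
    endloop
  endfacet
  facet normal 0.0000 -1.0000 0.0000
    outer loop
      vertex 0.0 0.0 0.0
      vertex 19.0 0.0 27.0
      vertex 0.0 0.0 27.0
    endloop
  endfacet
  facet normal 0.0000 1.0000 0.0000
    outer loop
      vertex 19.0 22.0 27.0
      vertex 19.0 22.0 0.0
      vertex 0.0 22.0 0.0
    endloop
  endfacet
  facet normal 0.0000 1.0000 0.0000
    outer loop
      vertex 0.0 22.0 27.0
      vertex 19.0 22.0 27.0
      vertex 0.0 22.0 0.0
    endloop
  endfacet
  facet normal -1.0000 0.0000 0.0000
    outer loop
      vertex 0.0 22.0 27.0
      vertex 0.0 22.0 0.0
      vertex 0.0 0.0 0.0
    endloop
  endfacet
  facet normal -1.0000 0.0000 0.0000
    outer loop
      vertex 0.0 0.0 27.0
      vertex 0.0 22.0 27.0
      vertex 0.0 0.0 0.0
    endloop
  endfacet
  facet normal 1.0000 0.0000 0.0000
    outer loop
      vertex 19.0 0.0 0.0
      vertex 19.0 22.0 0.0
      vertex 19.0 22.0 27.0
    endloop
  endfacet
  facet normal 1.0000 0.0000 0.0000
    outer loop
      vertex 19.0 0.0 0.0
      vertex 19.0 22.0 27.0
      vertex 19.0 0.0 27.0
    endloop
  endfacet
endsolid part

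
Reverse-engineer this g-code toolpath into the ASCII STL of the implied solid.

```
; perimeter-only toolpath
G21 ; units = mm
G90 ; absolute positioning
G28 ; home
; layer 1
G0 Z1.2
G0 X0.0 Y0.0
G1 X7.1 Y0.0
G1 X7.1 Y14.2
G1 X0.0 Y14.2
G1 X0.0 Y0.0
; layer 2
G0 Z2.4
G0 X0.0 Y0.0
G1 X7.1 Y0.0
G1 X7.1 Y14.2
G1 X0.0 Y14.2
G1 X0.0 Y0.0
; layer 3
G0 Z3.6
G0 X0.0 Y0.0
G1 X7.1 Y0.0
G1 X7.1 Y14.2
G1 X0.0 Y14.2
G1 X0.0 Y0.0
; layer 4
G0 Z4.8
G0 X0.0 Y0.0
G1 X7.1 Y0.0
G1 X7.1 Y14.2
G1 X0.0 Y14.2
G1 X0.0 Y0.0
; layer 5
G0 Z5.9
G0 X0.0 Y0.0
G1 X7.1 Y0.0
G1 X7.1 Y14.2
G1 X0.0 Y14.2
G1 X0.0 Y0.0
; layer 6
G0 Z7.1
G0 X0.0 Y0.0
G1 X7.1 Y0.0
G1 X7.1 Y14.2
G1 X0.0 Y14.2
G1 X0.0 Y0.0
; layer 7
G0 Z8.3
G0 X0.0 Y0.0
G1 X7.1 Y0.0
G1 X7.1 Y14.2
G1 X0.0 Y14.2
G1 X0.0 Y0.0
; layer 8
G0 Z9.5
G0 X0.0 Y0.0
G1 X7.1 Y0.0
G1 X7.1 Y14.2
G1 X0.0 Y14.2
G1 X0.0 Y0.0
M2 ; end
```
solid part
  facet normal 0.0000 0.0000 -1.0000
    outer loop
      vertex 7.1 14.2 0.0
      vertex 7.1 0.0 0.0
      vertex 0.0 0.0 0.0
    endloop
  endfacet
  facet normal 0.0000 0.0000 -1.0000
    outer loop
      vertex 0.0 14.2 0.0
      vertex 7.1 14.2 0.0
      vertex 0.0 0.0 0.0
    endloop
  endfacet
  facet normal 0.0000 0.0000 1.0000
    outer loop
      vertex 0.0 0.0 9.5
      vertex 7.1 0.0 9.5
      vertex 7.1 14.2 9.5
    endloop
  endfacet
  facet normal 0.0000 0.0000 1.0000
    outer loop
      vertex 0.0 0.0 9.5
      vertex 7.1 14.2 9.5
      vertex 0.0 14.2 9.5
    endloop
  endfacet
  facet normal 0.0000 -1.0000 0.0000
    outer loop
      vertex 0.0 0.0 0.0
      vertex 7.1 0.0 0.0
      vertex 7.1 0.0 9.5
    endloop
  endfacet
  facet normal 0.0000 -1.0000 0.0000
    outer loop
      vertex 0.0 0.0 0.0
      vertex 7.1 0.0 9.5
      vertex 0.0 0.0 9.5
    endloop
  endfacet
  facet normal 0.0000 1.0000 0.0000
    outer loop
      vertex 7.1 14.2 9.5
      vertex 7.1 14.2 0.0
      vertex 0.0 14.2 0.0
    endloop
  endfacet
  facet normal 0.0000 1.0000 0.0000
    outer loop
      vertex 0.0 14.2 9.5
      vertex 7.1 14.2 9.5
      vertex 0.0 14.2 0.0
    endloop
  endfacet
  facet normal -1.0000 0.0000 0.0000
    outer loop
      vertex 0.0 14.2 9.5
      vertex 0.0 14.2 0.0
      vertex 0.0 0.0 0.0
    endloop
  endfacet
  facet normal -1.0000 0.0000 0.0000
    outer loop
      vertex 0.0 0.0 9.5
      vertex 0.0 14.2 9.5
      vertex 0.0 0.0 0.0
    endloop
  endfacet
  facet normal 1.0000 0.0000 0.0000
    outer loop
      vertex 7.1 0.0 0.0
      vertex 7.1 14.2 0.0
      vertex 7.1 14.2 9.5
    endloop
  endfacet
  facet normal 1.0000 0.0000 0.0000
    outer loop
      vertex 7.1 0.0 0.0
      vertex 7.1 14.2 9.5
      vertex 7.1 0.0 9.5
    endloop
  endfacet
endsolid part

The G0 Z moves step by Δz≈1.2 mm. Every layer's G1 loop is the same polygon, so the solid is a straight extrusion of it from z=0 to z≈9.5. Closing with flat bottom and top caps and triangulating gives 12 facets — a rectangular box, roughly 7.1 × 14.2 mm footprint and 9.5 mm tall.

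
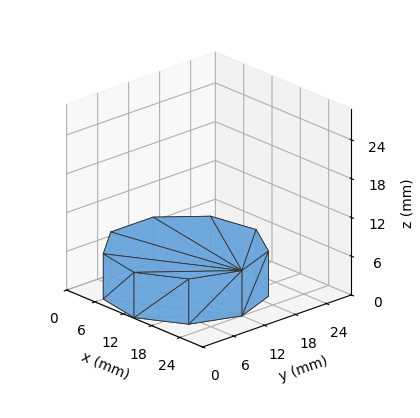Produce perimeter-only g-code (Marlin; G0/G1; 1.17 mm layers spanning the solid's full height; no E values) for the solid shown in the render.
Reading the render: the shape is a regular 9-sided prism (a cylinder approximated with 9 flat sides), circumscribed radius ≈ 12 mm, height ≈ 7 mm (dimensions read to the nearest mm from the axis ticks). For the g-code, the solid's height is divided into equal slices at the stated Δz and each level perimeter traced with G1 moves after a G0 lift.

; perimeter-only toolpath
G21 ; units = mm
G90 ; absolute positioning
G28 ; home
; layer 1
G0 Z1.17
G0 X24.00 Y12.00
G1 X21.19 Y19.71
G1 X14.08 Y23.82
G1 X6.00 Y22.39
G1 X0.72 Y16.10
G1 X0.72 Y7.90
G1 X6.00 Y1.61
G1 X14.08 Y0.18
G1 X21.19 Y4.29
G1 X24.00 Y12.00
; layer 2
G0 Z2.33
G0 X24.00 Y12.00
G1 X21.19 Y19.71
G1 X14.08 Y23.82
G1 X6.00 Y22.39
G1 X0.72 Y16.10
G1 X0.72 Y7.90
G1 X6.00 Y1.61
G1 X14.08 Y0.18
G1 X21.19 Y4.29
G1 X24.00 Y12.00
; layer 3
G0 Z3.50
G0 X24.00 Y12.00
G1 X21.19 Y19.71
G1 X14.08 Y23.82
G1 X6.00 Y22.39
G1 X0.72 Y16.10
G1 X0.72 Y7.90
G1 X6.00 Y1.61
G1 X14.08 Y0.18
G1 X21.19 Y4.29
G1 X24.00 Y12.00
; layer 4
G0 Z4.67
G0 X24.00 Y12.00
G1 X21.19 Y19.71
G1 X14.08 Y23.82
G1 X6.00 Y22.39
G1 X0.72 Y16.10
G1 X0.72 Y7.90
G1 X6.00 Y1.61
G1 X14.08 Y0.18
G1 X21.19 Y4.29
G1 X24.00 Y12.00
; layer 5
G0 Z5.83
G0 X24.00 Y12.00
G1 X21.19 Y19.71
G1 X14.08 Y23.82
G1 X6.00 Y22.39
G1 X0.72 Y16.10
G1 X0.72 Y7.90
G1 X6.00 Y1.61
G1 X14.08 Y0.18
G1 X21.19 Y4.29
G1 X24.00 Y12.00
; layer 6
G0 Z7.00
G0 X24.00 Y12.00
G1 X21.19 Y19.71
G1 X14.08 Y23.82
G1 X6.00 Y22.39
G1 X0.72 Y16.10
G1 X0.72 Y7.90
G1 X6.00 Y1.61
G1 X14.08 Y0.18
G1 X21.19 Y4.29
G1 X24.00 Y12.00
M2 ; end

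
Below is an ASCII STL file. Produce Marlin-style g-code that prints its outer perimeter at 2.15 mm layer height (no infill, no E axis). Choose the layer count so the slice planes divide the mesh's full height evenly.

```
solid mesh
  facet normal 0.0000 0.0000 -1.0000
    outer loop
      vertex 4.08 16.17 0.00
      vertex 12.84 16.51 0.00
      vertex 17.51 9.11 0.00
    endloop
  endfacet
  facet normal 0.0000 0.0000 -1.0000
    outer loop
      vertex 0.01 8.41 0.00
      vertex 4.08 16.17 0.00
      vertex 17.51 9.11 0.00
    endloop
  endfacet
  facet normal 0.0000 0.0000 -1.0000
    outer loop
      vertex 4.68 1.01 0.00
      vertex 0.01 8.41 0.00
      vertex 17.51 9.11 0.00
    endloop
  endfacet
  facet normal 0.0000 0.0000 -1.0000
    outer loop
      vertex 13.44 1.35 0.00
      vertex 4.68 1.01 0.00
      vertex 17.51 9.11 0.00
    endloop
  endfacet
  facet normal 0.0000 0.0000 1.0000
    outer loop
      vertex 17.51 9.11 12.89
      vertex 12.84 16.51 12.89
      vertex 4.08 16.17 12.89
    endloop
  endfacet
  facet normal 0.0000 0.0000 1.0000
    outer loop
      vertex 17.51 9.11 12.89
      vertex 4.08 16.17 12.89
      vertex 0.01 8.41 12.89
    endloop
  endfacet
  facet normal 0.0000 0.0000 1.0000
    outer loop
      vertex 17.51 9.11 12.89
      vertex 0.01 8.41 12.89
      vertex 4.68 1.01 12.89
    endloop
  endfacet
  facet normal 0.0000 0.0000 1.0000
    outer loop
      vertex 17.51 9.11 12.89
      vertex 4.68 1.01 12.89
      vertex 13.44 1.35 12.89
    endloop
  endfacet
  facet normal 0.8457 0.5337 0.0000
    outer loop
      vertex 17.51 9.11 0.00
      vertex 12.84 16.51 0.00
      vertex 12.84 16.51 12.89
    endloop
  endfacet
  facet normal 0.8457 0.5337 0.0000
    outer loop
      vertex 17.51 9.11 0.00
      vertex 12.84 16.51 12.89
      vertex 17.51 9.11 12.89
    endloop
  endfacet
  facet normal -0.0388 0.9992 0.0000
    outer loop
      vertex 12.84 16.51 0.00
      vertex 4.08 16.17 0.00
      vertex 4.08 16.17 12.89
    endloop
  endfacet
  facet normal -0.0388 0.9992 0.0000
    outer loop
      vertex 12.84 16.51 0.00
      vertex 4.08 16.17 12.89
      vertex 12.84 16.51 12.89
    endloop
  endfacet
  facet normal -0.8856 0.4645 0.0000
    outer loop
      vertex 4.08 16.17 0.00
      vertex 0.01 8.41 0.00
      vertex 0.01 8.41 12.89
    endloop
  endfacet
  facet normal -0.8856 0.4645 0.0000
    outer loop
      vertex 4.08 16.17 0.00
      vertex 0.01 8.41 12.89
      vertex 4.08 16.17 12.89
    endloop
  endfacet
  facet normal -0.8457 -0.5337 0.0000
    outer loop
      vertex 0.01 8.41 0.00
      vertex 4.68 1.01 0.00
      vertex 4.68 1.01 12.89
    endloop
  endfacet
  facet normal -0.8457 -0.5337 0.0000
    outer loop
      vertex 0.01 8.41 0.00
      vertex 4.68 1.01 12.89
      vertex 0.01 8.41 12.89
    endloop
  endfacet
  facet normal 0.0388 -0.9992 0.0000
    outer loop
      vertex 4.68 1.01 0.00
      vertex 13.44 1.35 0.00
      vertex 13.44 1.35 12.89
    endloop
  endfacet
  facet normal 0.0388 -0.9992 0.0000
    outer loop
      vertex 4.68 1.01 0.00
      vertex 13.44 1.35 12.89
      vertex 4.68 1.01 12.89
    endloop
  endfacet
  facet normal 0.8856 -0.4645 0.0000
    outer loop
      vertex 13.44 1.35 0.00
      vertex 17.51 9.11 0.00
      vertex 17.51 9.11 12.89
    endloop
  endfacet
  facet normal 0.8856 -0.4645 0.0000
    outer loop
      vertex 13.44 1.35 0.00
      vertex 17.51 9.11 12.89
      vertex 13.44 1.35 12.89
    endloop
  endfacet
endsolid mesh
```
; perimeter-only toolpath
G21 ; units = mm
G90 ; absolute positioning
G28 ; home
; layer 1
G0 Z2.15
G0 X17.51 Y9.11
G1 X12.84 Y16.51
G1 X4.08 Y16.17
G1 X0.01 Y8.41
G1 X4.68 Y1.01
G1 X13.44 Y1.35
G1 X17.51 Y9.11
; layer 2
G0 Z4.30
G0 X17.51 Y9.11
G1 X12.84 Y16.51
G1 X4.08 Y16.17
G1 X0.01 Y8.41
G1 X4.68 Y1.01
G1 X13.44 Y1.35
G1 X17.51 Y9.11
; layer 3
G0 Z6.45
G0 X17.51 Y9.11
G1 X12.84 Y16.51
G1 X4.08 Y16.17
G1 X0.01 Y8.41
G1 X4.68 Y1.01
G1 X13.44 Y1.35
G1 X17.51 Y9.11
; layer 4
G0 Z8.59
G0 X17.51 Y9.11
G1 X12.84 Y16.51
G1 X4.08 Y16.17
G1 X0.01 Y8.41
G1 X4.68 Y1.01
G1 X13.44 Y1.35
G1 X17.51 Y9.11
; layer 5
G0 Z10.74
G0 X17.51 Y9.11
G1 X12.84 Y16.51
G1 X4.08 Y16.17
G1 X0.01 Y8.41
G1 X4.68 Y1.01
G1 X13.44 Y1.35
G1 X17.51 Y9.11
; layer 6
G0 Z12.89
G0 X17.51 Y9.11
G1 X12.84 Y16.51
G1 X4.08 Y16.17
G1 X0.01 Y8.41
G1 X4.68 Y1.01
G1 X13.44 Y1.35
G1 X17.51 Y9.11
M2 ; end

The solid is a regular 6-sided prism (a cylinder approximated with 6 flat sides), circumscribed radius ≈ 8.76 mm, height ≈ 12.9 mm. Slicing at Δz = 2.15 mm — 6 equal slices spanning the solid's height, so layer i sits at z = i·h/6 — gives 6 non-empty perimeters. Each is a 6-segment closed polygon; G0 lifts to the layer z and rapids to the start vertex, then G1 traces the edges.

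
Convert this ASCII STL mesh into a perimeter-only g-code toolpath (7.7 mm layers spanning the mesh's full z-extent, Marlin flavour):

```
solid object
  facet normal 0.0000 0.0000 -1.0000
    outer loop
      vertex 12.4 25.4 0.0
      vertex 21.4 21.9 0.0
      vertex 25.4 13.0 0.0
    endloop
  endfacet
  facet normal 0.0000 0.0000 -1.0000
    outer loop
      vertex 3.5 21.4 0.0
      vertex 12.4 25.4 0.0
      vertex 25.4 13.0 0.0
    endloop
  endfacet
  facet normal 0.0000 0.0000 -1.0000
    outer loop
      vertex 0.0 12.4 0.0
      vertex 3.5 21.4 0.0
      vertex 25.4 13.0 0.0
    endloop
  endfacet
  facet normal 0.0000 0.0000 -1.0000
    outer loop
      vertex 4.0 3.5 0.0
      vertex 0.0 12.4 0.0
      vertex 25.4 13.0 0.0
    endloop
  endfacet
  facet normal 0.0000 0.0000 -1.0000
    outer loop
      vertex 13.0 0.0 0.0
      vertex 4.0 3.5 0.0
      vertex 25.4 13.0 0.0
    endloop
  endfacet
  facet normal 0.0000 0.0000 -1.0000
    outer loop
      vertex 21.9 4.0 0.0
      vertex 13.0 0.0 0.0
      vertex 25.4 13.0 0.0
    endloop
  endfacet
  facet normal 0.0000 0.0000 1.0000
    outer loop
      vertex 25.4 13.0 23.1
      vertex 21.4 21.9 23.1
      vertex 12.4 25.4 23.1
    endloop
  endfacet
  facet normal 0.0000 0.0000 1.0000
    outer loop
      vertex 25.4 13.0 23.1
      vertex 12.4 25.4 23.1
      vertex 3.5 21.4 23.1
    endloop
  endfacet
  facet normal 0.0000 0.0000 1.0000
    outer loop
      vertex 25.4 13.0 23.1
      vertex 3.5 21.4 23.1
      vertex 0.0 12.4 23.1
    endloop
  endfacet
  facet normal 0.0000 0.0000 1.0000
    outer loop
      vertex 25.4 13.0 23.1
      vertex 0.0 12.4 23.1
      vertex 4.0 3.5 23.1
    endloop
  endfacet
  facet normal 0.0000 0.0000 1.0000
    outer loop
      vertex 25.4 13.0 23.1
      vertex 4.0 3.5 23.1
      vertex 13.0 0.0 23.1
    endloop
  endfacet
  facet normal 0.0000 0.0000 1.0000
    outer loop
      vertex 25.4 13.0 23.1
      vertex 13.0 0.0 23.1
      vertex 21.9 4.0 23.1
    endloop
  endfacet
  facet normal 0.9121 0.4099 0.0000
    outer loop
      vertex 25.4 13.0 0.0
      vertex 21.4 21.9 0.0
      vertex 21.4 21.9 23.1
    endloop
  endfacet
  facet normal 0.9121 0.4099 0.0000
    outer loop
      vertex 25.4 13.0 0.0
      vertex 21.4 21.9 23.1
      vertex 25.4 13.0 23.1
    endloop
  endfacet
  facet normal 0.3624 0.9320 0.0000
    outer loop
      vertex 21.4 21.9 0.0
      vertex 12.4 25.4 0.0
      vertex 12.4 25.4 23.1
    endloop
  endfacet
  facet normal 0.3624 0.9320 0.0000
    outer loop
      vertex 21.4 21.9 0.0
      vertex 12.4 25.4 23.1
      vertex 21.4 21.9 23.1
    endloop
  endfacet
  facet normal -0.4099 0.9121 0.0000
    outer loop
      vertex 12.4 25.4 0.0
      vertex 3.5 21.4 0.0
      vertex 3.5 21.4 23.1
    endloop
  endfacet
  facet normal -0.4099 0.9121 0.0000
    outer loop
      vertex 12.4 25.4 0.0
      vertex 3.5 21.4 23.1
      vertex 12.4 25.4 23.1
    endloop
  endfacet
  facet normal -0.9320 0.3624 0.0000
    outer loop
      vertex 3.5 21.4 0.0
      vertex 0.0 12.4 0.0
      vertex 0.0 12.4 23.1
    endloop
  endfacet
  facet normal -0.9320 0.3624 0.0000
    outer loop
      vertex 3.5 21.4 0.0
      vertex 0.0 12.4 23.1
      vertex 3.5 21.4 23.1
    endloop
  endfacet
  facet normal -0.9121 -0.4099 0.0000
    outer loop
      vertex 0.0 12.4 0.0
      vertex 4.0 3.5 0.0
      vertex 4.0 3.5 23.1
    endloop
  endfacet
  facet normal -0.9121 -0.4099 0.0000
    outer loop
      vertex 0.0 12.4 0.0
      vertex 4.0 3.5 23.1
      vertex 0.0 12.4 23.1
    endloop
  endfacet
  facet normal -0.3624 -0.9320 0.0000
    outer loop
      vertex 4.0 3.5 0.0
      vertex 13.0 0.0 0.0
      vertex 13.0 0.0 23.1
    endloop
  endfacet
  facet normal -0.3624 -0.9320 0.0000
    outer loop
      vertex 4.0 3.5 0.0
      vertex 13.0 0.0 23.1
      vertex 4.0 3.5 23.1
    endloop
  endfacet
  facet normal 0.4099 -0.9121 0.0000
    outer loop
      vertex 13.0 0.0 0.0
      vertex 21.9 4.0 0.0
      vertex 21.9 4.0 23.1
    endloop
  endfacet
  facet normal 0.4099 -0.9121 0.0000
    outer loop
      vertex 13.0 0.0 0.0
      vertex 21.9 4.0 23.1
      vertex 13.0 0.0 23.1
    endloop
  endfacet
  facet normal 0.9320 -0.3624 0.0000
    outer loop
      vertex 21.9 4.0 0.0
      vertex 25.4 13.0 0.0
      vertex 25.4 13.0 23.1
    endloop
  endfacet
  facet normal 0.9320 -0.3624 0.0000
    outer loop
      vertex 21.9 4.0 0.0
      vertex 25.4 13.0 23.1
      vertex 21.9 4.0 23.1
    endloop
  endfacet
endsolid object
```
; perimeter-only toolpath
G21 ; units = mm
G90 ; absolute positioning
G28 ; home
; layer 1
G0 Z7.7
G0 X25.4 Y13.0
G1 X21.4 Y21.9
G1 X12.4 Y25.4
G1 X3.5 Y21.4
G1 X0.0 Y12.4
G1 X4.0 Y3.5
G1 X13.0 Y0.0
G1 X21.9 Y4.0
G1 X25.4 Y13.0
; layer 2
G0 Z15.4
G0 X25.4 Y13.0
G1 X21.4 Y21.9
G1 X12.4 Y25.4
G1 X3.5 Y21.4
G1 X0.0 Y12.4
G1 X4.0 Y3.5
G1 X13.0 Y0.0
G1 X21.9 Y4.0
G1 X25.4 Y13.0
; layer 3
G0 Z23.1
G0 X25.4 Y13.0
G1 X21.4 Y21.9
G1 X12.4 Y25.4
G1 X3.5 Y21.4
G1 X0.0 Y12.4
G1 X4.0 Y3.5
G1 X13.0 Y0.0
G1 X21.9 Y4.0
G1 X25.4 Y13.0
M2 ; end

The solid is a regular 8-sided prism (a cylinder approximated with 8 flat sides), circumscribed radius ≈ 12.7 mm, height ≈ 23.1 mm. Slicing at Δz = 7.7 mm — 3 equal slices spanning the solid's height, so layer i sits at z = i·h/3 — gives 3 non-empty perimeters. Each is a 8-segment closed polygon; G0 lifts to the layer z and rapids to the start vertex, then G1 traces the edges.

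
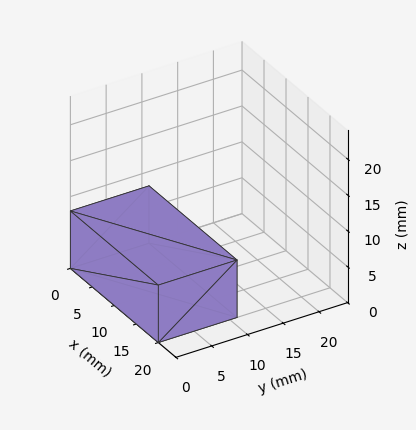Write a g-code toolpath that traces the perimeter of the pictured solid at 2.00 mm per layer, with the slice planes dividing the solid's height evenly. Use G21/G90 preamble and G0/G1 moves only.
Reading the render: the shape is a rectangular box, roughly 20 × 11 mm footprint and 8 mm tall (dimensions read to the nearest mm from the axis ticks). For the g-code, the solid's height is divided into equal slices at the stated Δz and each level perimeter traced with G1 moves after a G0 lift.

; perimeter-only toolpath
G21 ; units = mm
G90 ; absolute positioning
G28 ; home
; layer 1
G0 Z2.00
G0 X0.00 Y0.00
G1 X20.00 Y0.00
G1 X20.00 Y11.00
G1 X0.00 Y11.00
G1 X0.00 Y0.00
; layer 2
G0 Z4.00
G0 X0.00 Y0.00
G1 X20.00 Y0.00
G1 X20.00 Y11.00
G1 X0.00 Y11.00
G1 X0.00 Y0.00
; layer 3
G0 Z6.00
G0 X0.00 Y0.00
G1 X20.00 Y0.00
G1 X20.00 Y11.00
G1 X0.00 Y11.00
G1 X0.00 Y0.00
; layer 4
G0 Z8.00
G0 X0.00 Y0.00
G1 X20.00 Y0.00
G1 X20.00 Y11.00
G1 X0.00 Y11.00
G1 X0.00 Y0.00
M2 ; end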